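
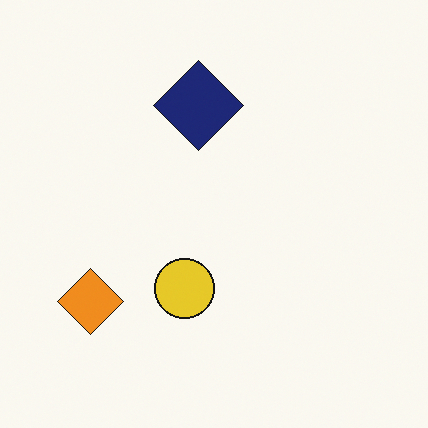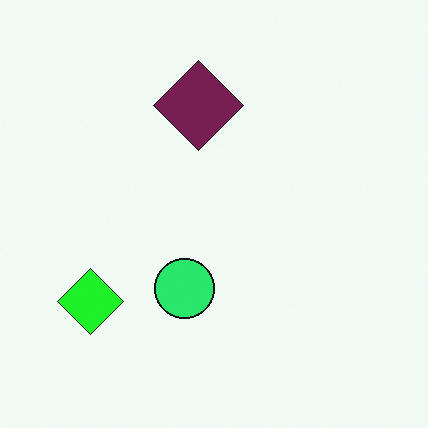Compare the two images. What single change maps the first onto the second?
This is the original image hue-shifted through roughly a third of the color wheel.

Every shape's color has rotated by the same amount around the hue wheel — a uniform hue shift.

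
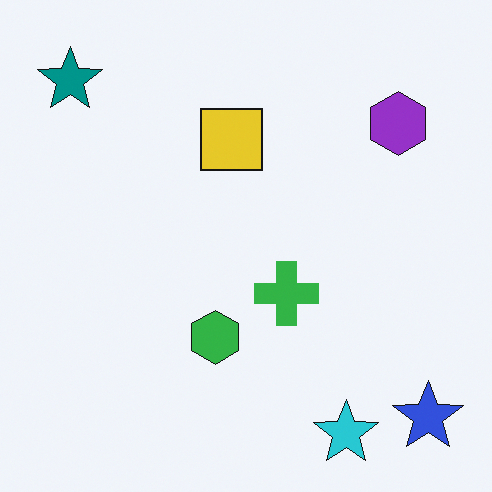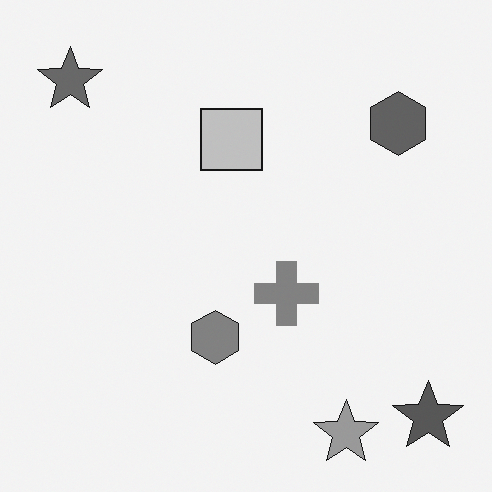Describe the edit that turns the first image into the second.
The image was converted to grayscale.

All color is removed — every shape is now a shade of grey.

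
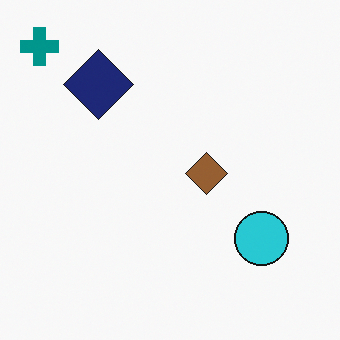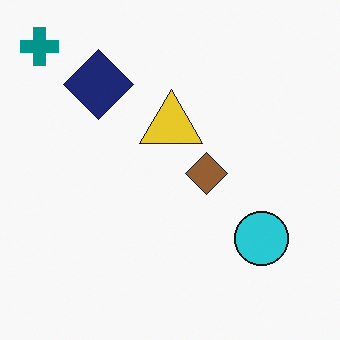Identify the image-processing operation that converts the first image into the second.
The second image is the first overlaid with an additional yellow triangle.

A yellow triangle appears in the second image that is absent from the first.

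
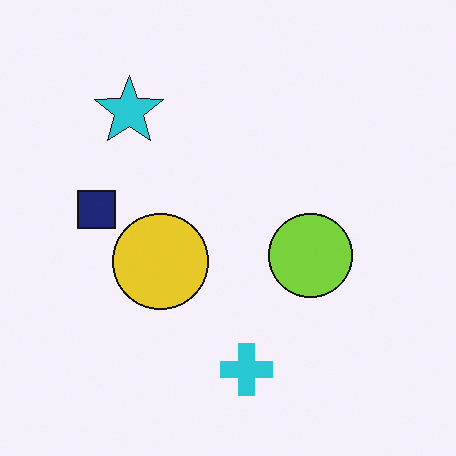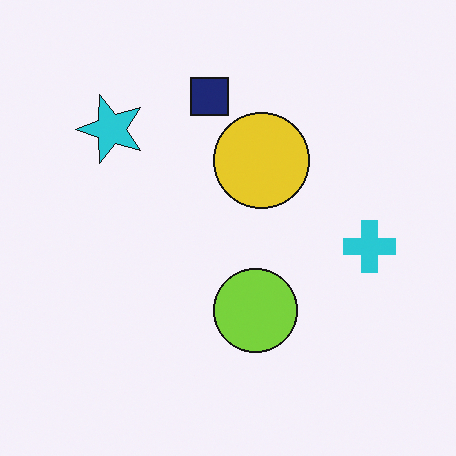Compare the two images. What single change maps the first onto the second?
The image was transposed (reflected across the top-left ↔ bottom-right diagonal).

Shapes have swapped their row and column positions — what was in the top-right is now in the bottom-left — a diagonal reflection.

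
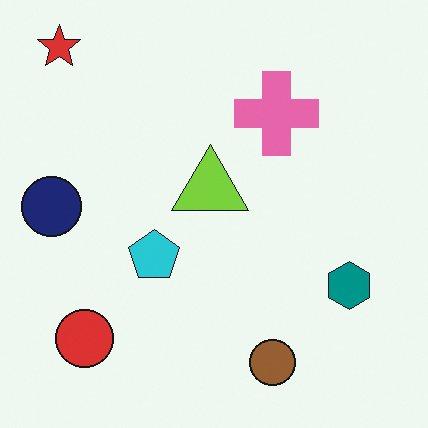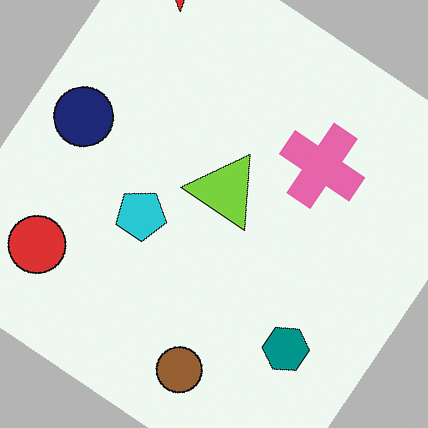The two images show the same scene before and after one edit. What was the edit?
The image was rotated clockwise by a large amount — several tens of degrees.

Every shape is tilted by the same angle and the image corners show triangular fill wedges — a whole-image rotation by a non-right angle.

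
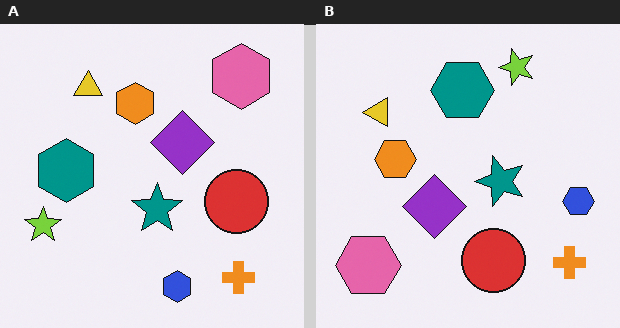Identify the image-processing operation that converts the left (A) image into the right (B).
Transposed (reflected across the top-left ↔ bottom-right diagonal).

Shapes have swapped their row and column positions — what was in the top-right is now in the bottom-left — a diagonal reflection.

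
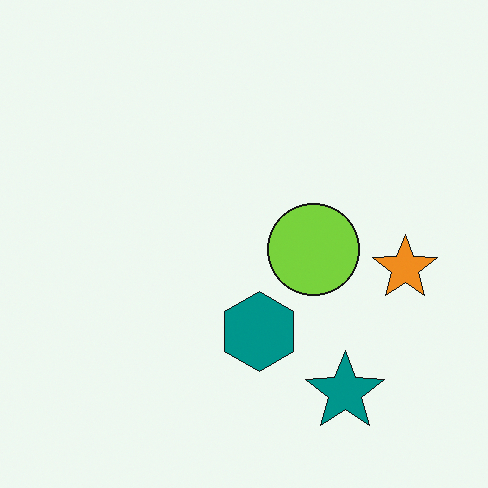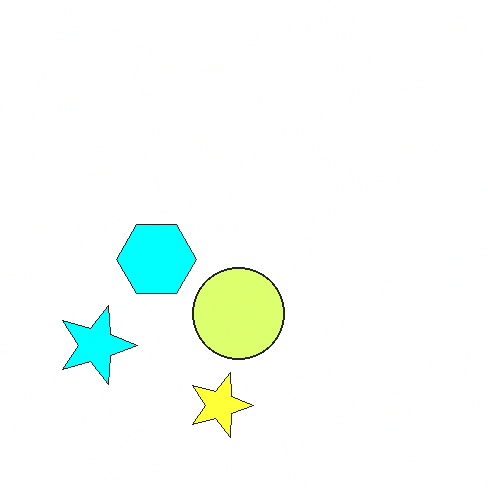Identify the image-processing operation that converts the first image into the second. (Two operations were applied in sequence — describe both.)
The image was rotated 90° clockwise, then brightened a lot.

The teal star sits in the bottom-right of the first image and the bottom-left of the second — consistent with a whole-image 90° clockwise rotation. Every pixel — background and shapes alike — is uniformly brightened.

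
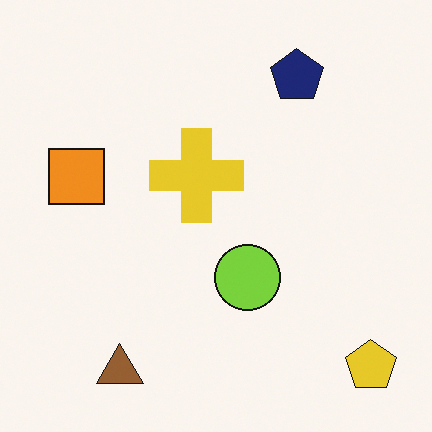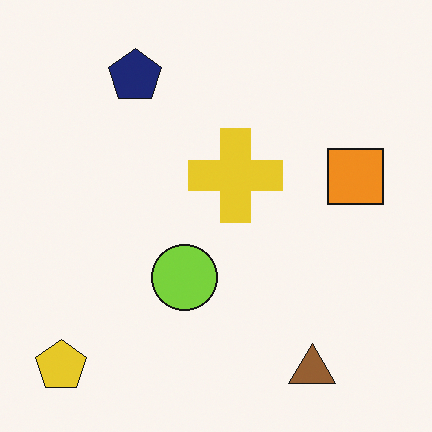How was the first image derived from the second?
Flipped horizontally (left ↔ right).

The yellow pentagon is in the bottom-left of the second image and the bottom-right of the first — shapes on opposite sides of the vertical midline have swapped in a mirror flip.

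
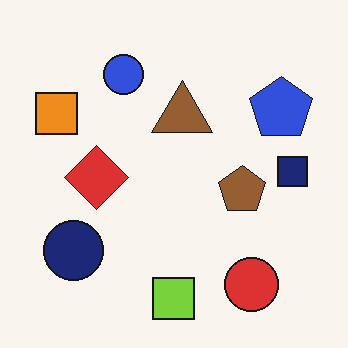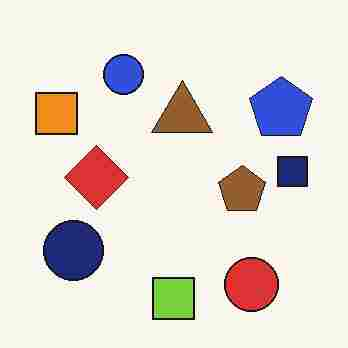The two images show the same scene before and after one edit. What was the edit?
The second image is the first heavily JPEG-compressed with obvious blocking artifacts.

Blocky 8×8 compression artifacts appear around shape edges and the flat background shows ringing — characteristic JPEG degradation.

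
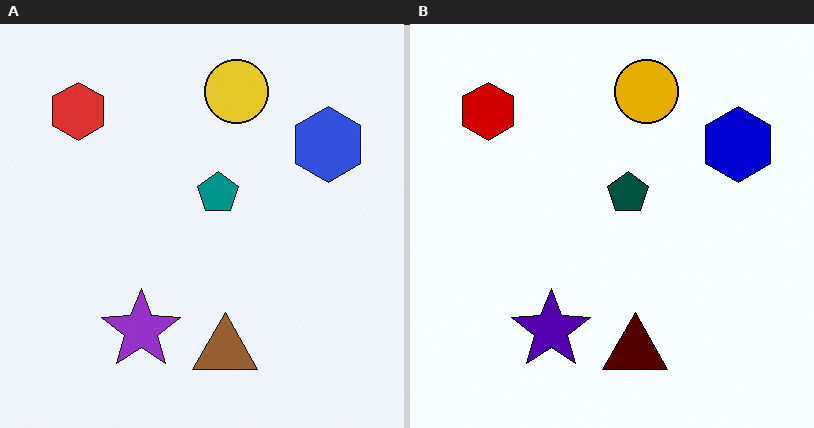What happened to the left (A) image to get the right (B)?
This is the original image given much higher contrast.

Tones are pushed away from mid-grey across the whole image — a global contrast change.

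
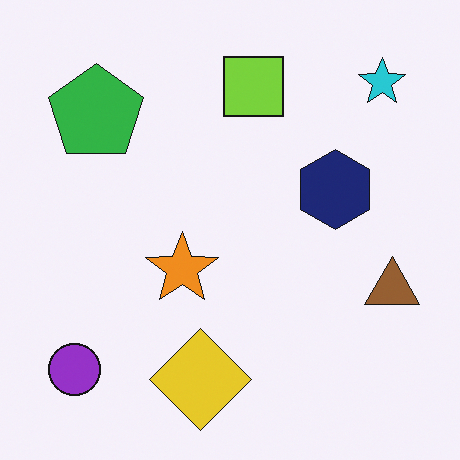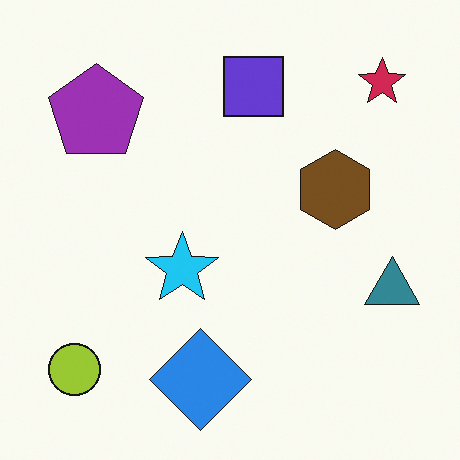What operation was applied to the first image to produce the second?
Hue-shifted through roughly half the color wheel.

Every shape's color has rotated by the same amount around the hue wheel — a uniform hue shift.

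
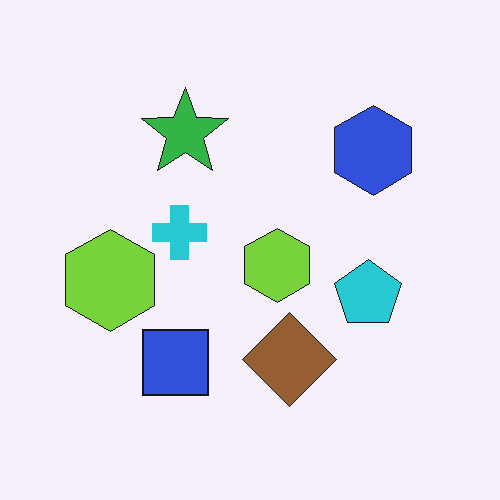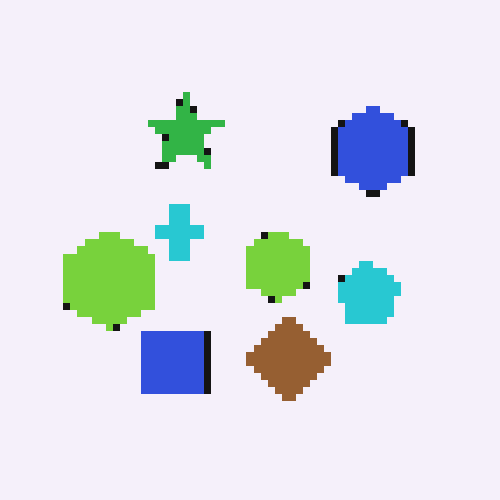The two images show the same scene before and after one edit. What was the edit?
It was moderately pixelated.

Shapes are reduced to large square blocks; fine edges and outlines are lost — a downscale-then-upscale (mosaic) effect.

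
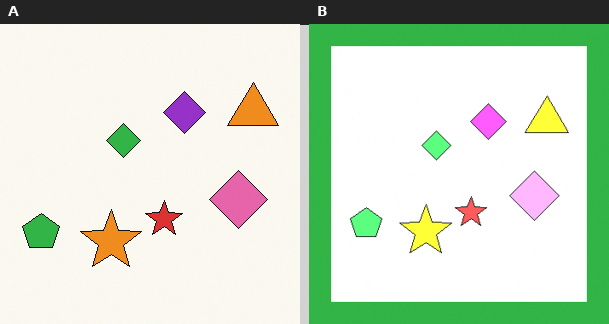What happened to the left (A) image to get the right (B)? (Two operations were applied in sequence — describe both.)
Brightened a lot, then framed with a green border.

Every pixel — background and shapes alike — is uniformly brightened. A solid green frame runs around the edge of the right (B) image, with the content slightly shrunk inside it.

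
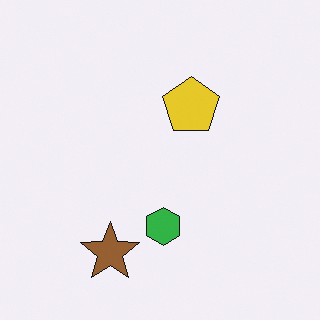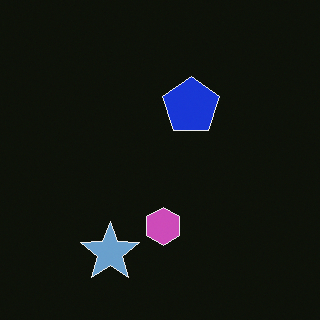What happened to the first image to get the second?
This is the original image color-inverted (negative).

The light background has become dark and every shape's color is its complement — a photographic negative.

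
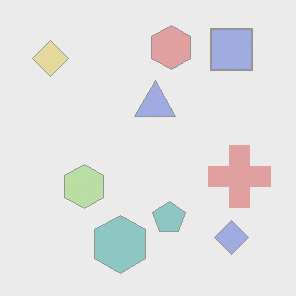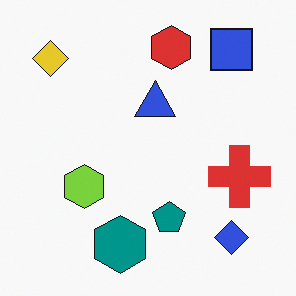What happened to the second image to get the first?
This is the original image washed out (contrast reduced).

Tones are pushed toward mid-grey across the whole image — a global contrast change.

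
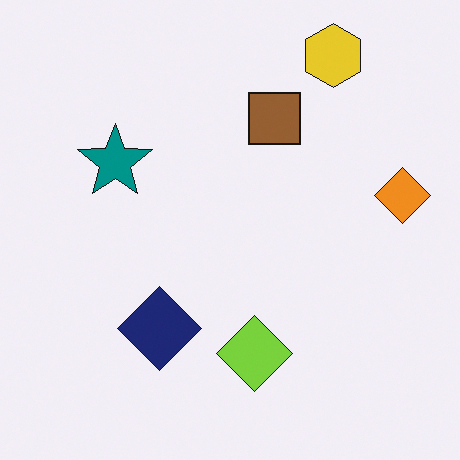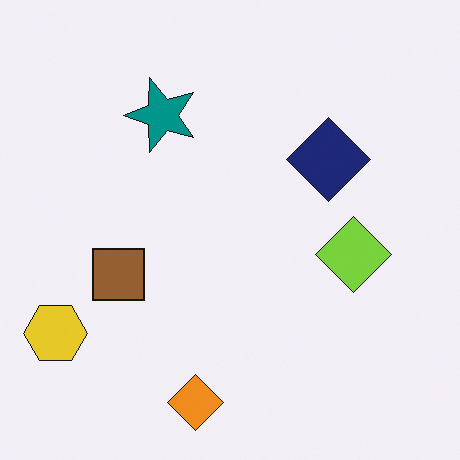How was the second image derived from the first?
The image was transposed (reflected across the top-left ↔ bottom-right diagonal).

Shapes have swapped their row and column positions — what was in the top-right is now in the bottom-left — a diagonal reflection.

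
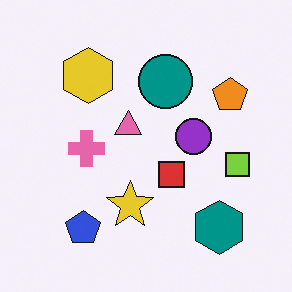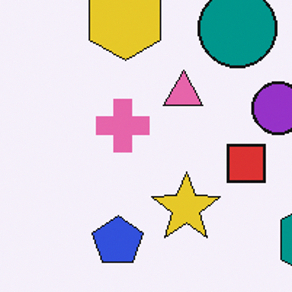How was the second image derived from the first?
The image was cropped slightly and scaled back up.

The visible shapes are larger and the field of view is narrower; shapes near the original edges may be partly or wholly outside the frame — a crop-and-rescale.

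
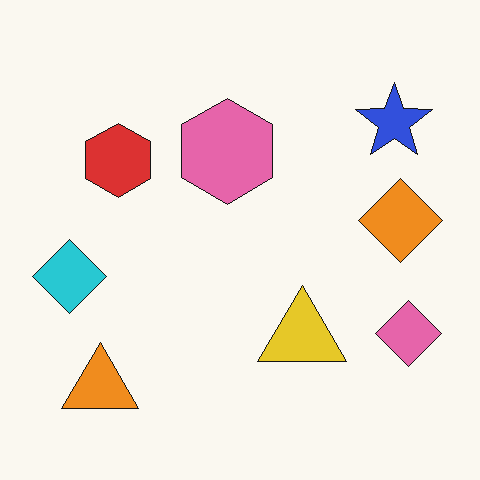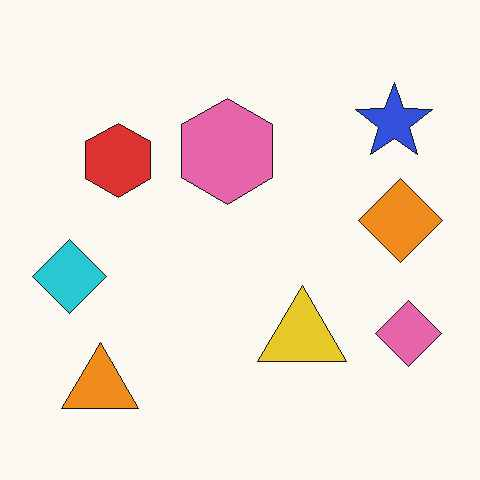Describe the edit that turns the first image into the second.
Given moderate JPEG compression.

Blocky 8×8 compression artifacts appear around shape edges and the flat background shows ringing — characteristic JPEG degradation.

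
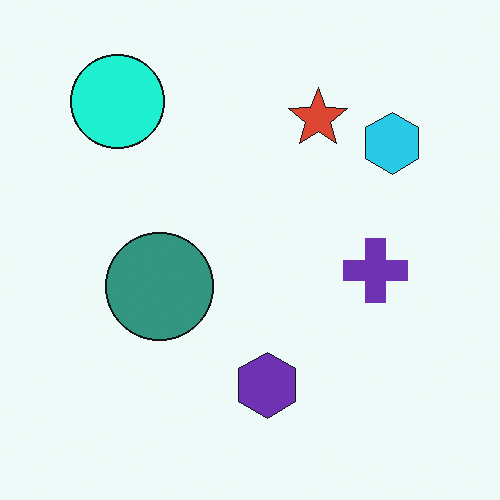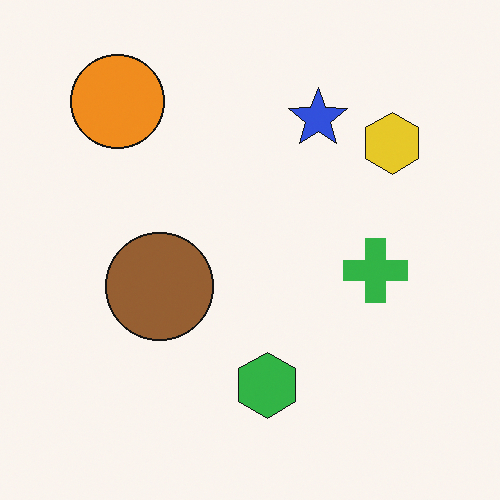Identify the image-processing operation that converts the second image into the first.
The first image is the second hue-shifted noticeably.

Every shape's color has rotated by the same amount around the hue wheel — a uniform hue shift.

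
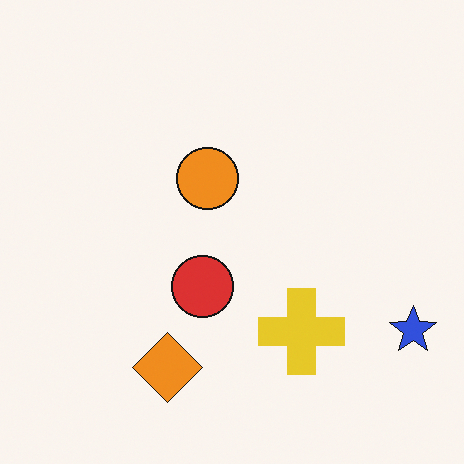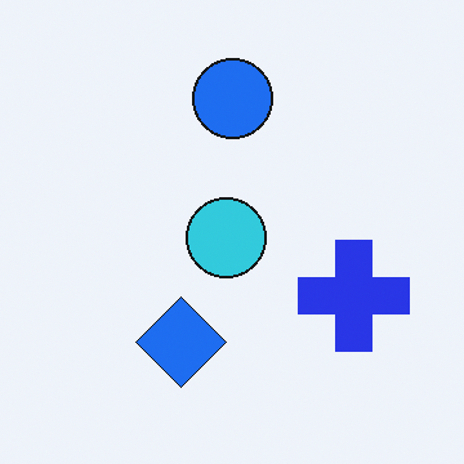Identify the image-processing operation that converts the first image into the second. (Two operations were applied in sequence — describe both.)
This is the original image cropped to a modestly smaller region and rescaled, then hue-shifted through roughly half the color wheel.

The visible shapes are larger and the field of view is narrower; shapes near the original edges may be partly or wholly outside the frame — a crop-and-rescale. Every shape's color has rotated by the same amount around the hue wheel — a uniform hue shift.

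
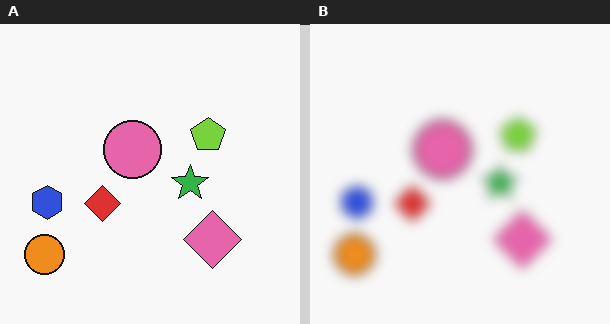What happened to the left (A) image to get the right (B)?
The transformation is: heavily blurred.

Shape edges and outlines are uniformly softened across the whole image.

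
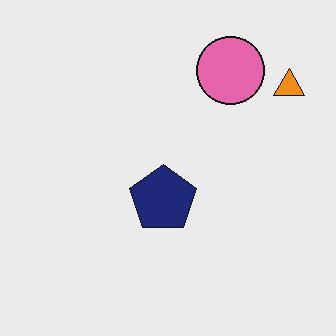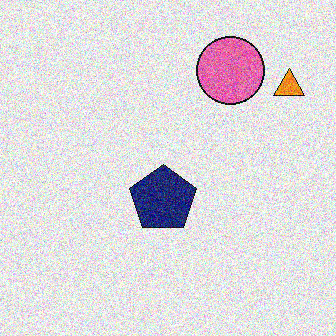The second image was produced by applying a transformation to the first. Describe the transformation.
The second image is the first degraded with strong gaussian noise.

Random speckle covers the whole image, including the flat background.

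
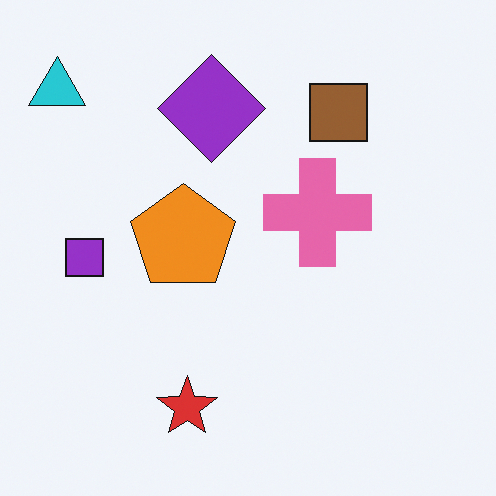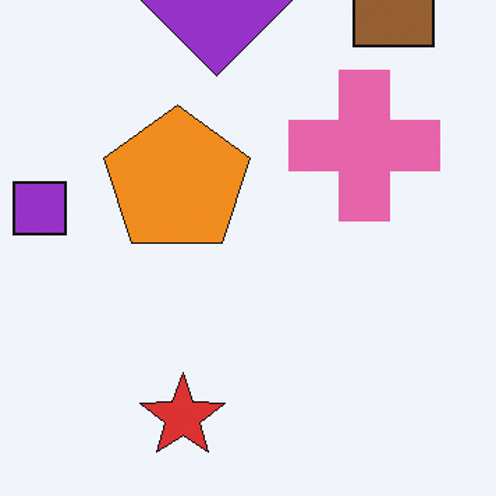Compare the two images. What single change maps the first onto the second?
Cropped to a modestly smaller region and rescaled.

The visible shapes are larger and the field of view is narrower; shapes near the original edges may be partly or wholly outside the frame — a crop-and-rescale.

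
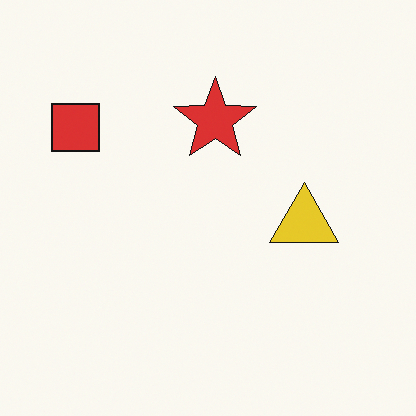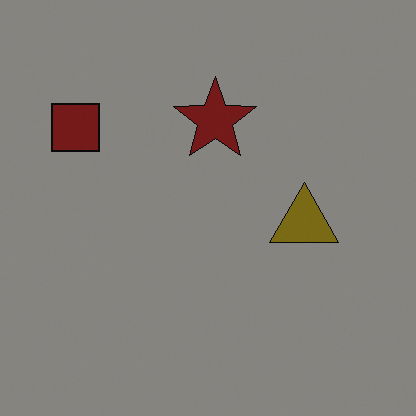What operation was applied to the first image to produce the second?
Darkened a lot.

Every pixel — background and shapes alike — is uniformly darkened.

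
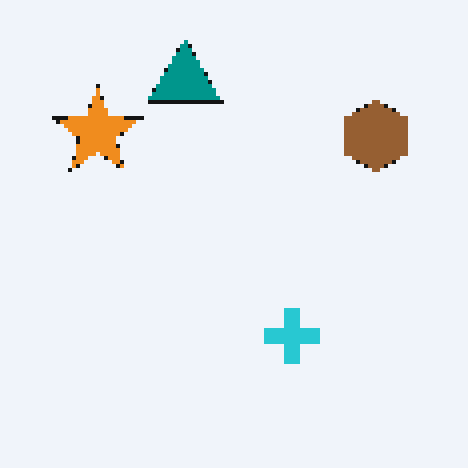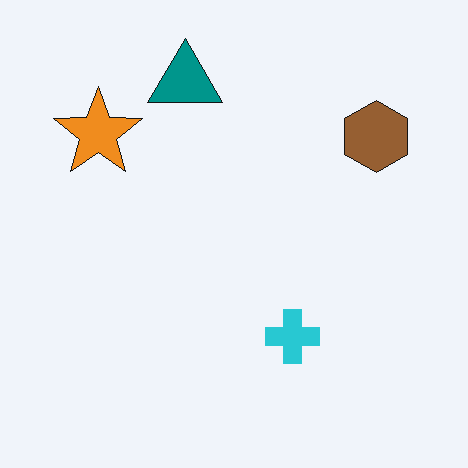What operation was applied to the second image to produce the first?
Lightly pixelated (a mild mosaic effect).

Shapes are reduced to large square blocks; fine edges and outlines are lost — a downscale-then-upscale (mosaic) effect.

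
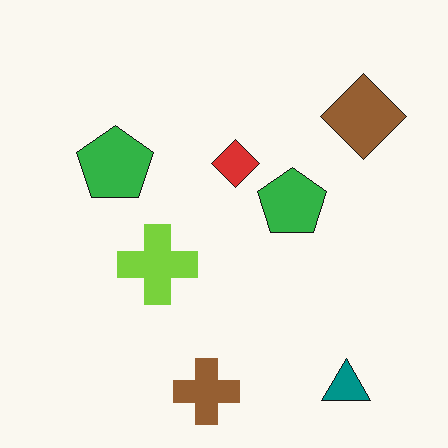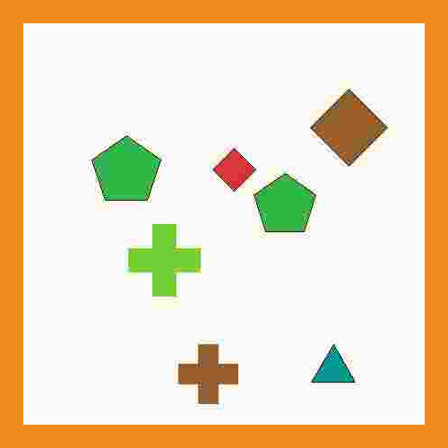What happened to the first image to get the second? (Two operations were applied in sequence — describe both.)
Heavily JPEG-compressed with obvious blocking artifacts, then framed with a orange border.

Blocky 8×8 compression artifacts appear around shape edges and the flat background shows ringing — characteristic JPEG degradation. A solid orange frame runs around the edge of the second image, with the content slightly shrunk inside it.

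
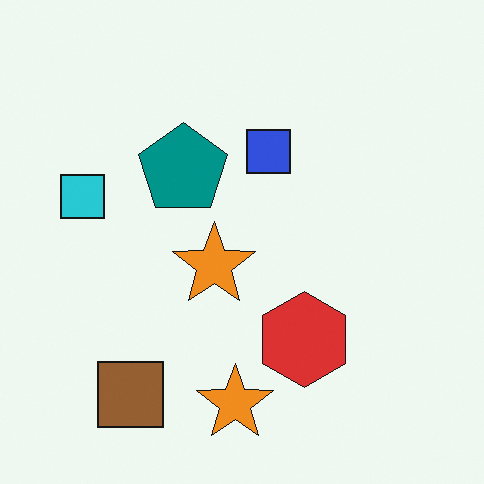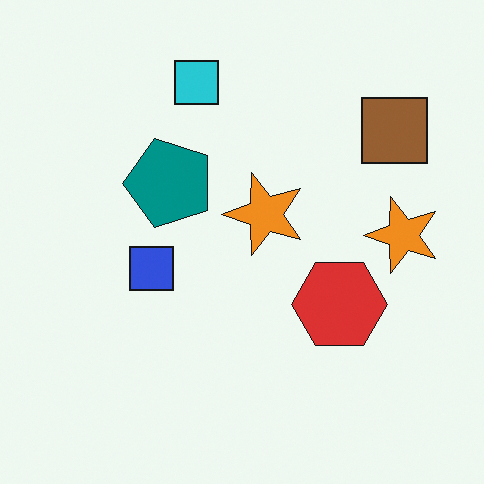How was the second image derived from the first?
It was transposed (reflected across the top-left ↔ bottom-right diagonal).

Shapes have swapped their row and column positions — what was in the top-right is now in the bottom-left — a diagonal reflection.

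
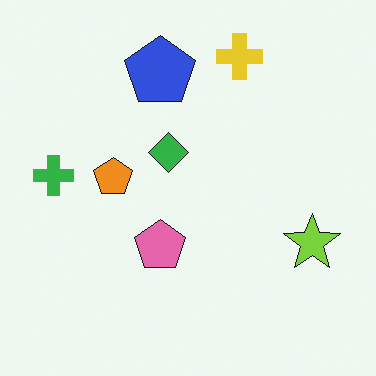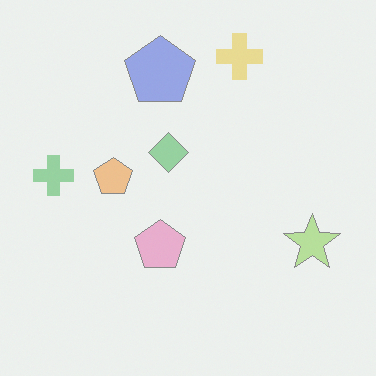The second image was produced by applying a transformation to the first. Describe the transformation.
This is the original image given much lower contrast.

Tones are pushed toward mid-grey across the whole image — a global contrast change.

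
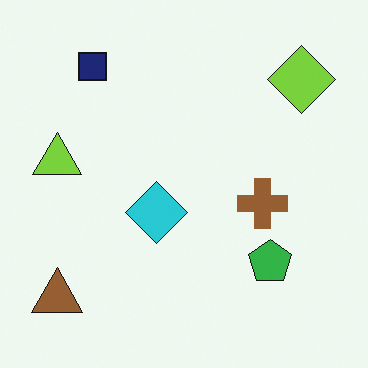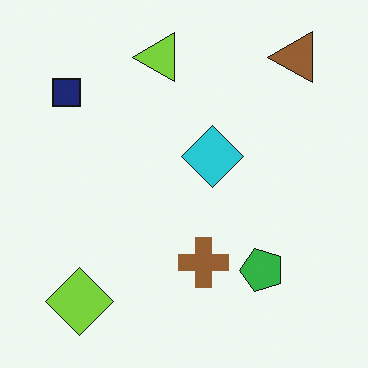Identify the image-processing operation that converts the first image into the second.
Transposed (reflected across the top-left ↔ bottom-right diagonal).

Shapes have swapped their row and column positions — what was in the top-right is now in the bottom-left — a diagonal reflection.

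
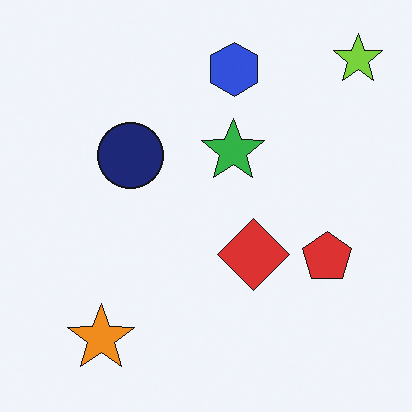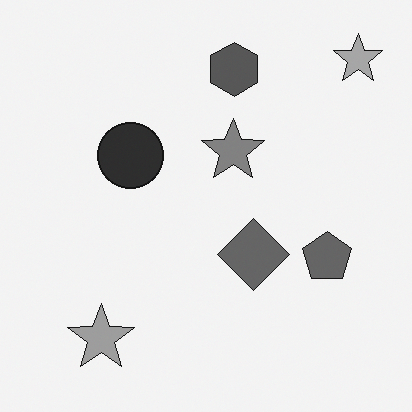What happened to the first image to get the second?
This is the original image converted to grayscale.

All color is removed — every shape is now a shade of grey.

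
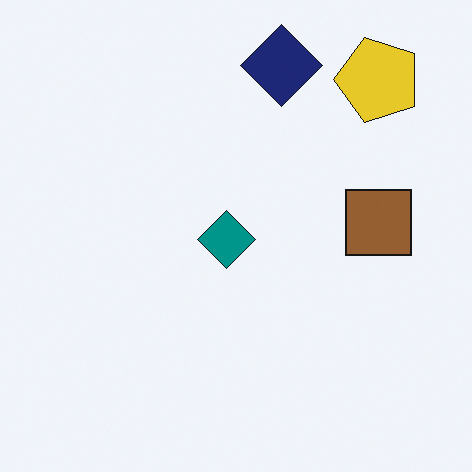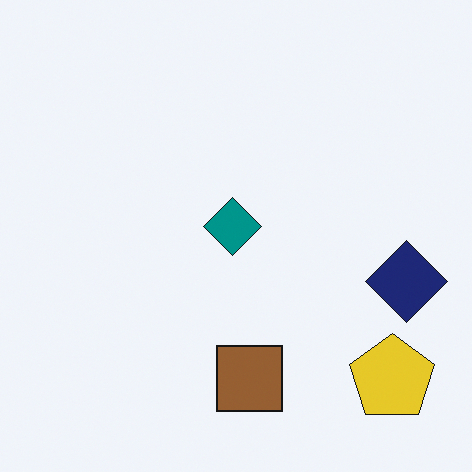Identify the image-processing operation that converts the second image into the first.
The image was rotated 90° counter-clockwise.

The yellow pentagon sits in the bottom-right of the second image and the top-right of the first — consistent with a whole-image 90° counter-clockwise rotation.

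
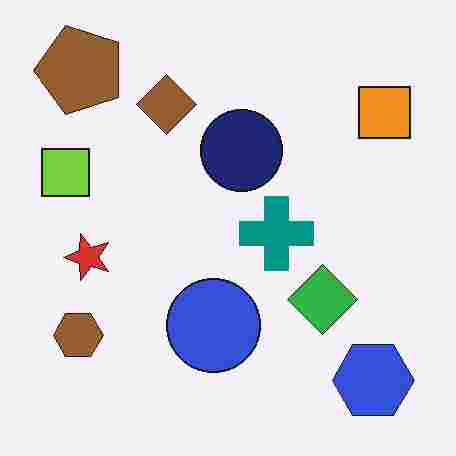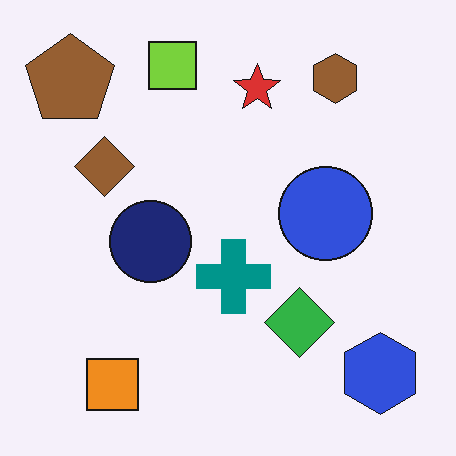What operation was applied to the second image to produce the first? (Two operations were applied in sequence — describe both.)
The first image is the second transposed (reflected across the top-left ↔ bottom-right diagonal), then degraded with heavy JPEG compression.

Shapes have swapped their row and column positions — what was in the top-right is now in the bottom-left — a diagonal reflection. Blocky 8×8 compression artifacts appear around shape edges and the flat background shows ringing — characteristic JPEG degradation.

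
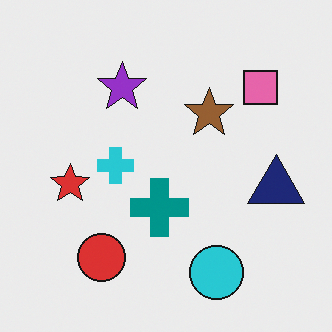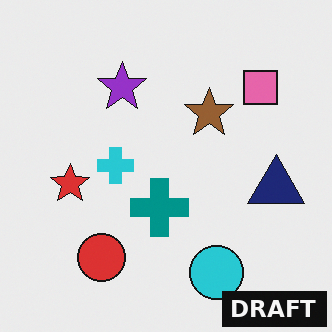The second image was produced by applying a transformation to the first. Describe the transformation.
The second image is the first watermarked with the text "DRAFT" in the lower-right corner.

A dark label reading "DRAFT" appears in the lower-right corner.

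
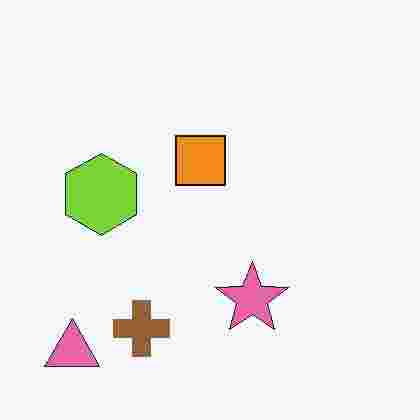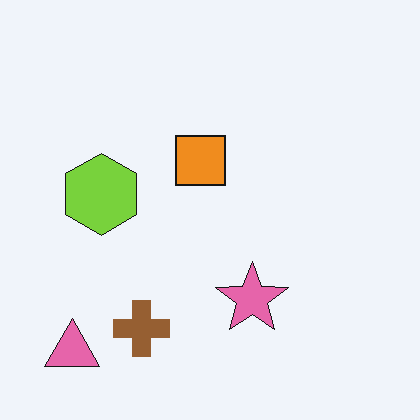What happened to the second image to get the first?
The transformation is: heavily JPEG-compressed with obvious blocking artifacts.

Blocky 8×8 compression artifacts appear around shape edges and the flat background shows ringing — characteristic JPEG degradation.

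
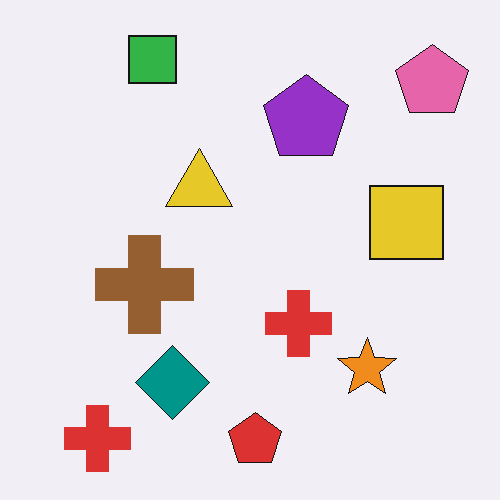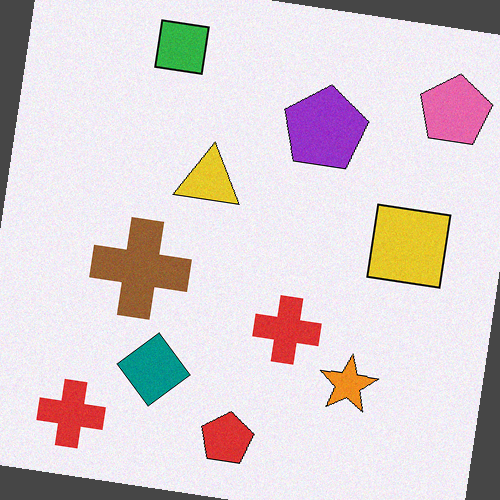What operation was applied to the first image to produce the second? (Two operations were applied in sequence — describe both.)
The second image is the first degraded with subtle gaussian noise, then rotated clockwise by a small amount.

Random speckle covers the whole image, including the flat background. Every shape is tilted by the same angle and the image corners show triangular fill wedges — a whole-image rotation by a non-right angle.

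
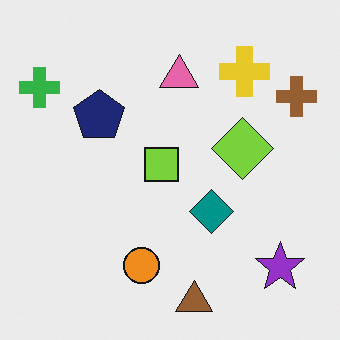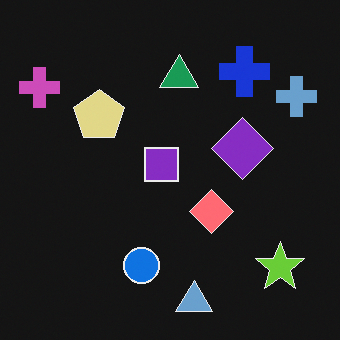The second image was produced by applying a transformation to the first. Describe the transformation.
It was color-inverted (negative).

The light background has become dark and every shape's color is its complement — a photographic negative.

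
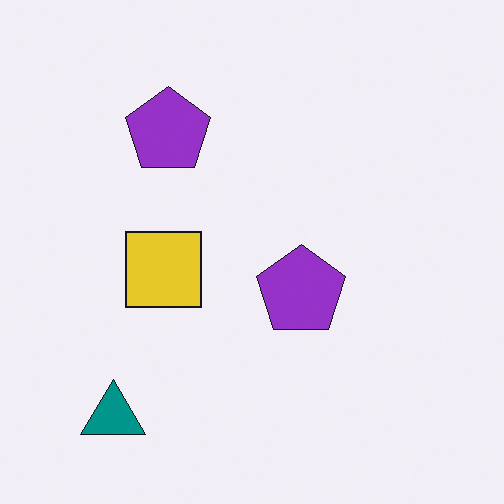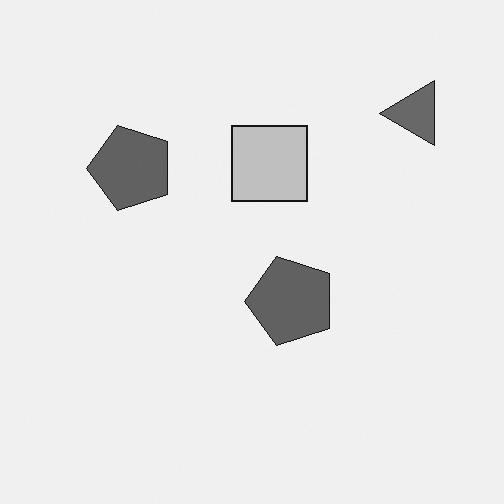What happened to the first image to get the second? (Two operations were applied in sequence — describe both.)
It was converted to grayscale, then transposed (reflected across the top-left ↔ bottom-right diagonal).

All color is removed — every shape is now a shade of grey. Shapes have swapped their row and column positions — what was in the top-right is now in the bottom-left — a diagonal reflection.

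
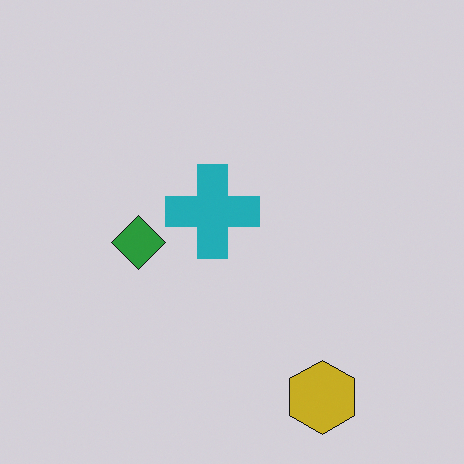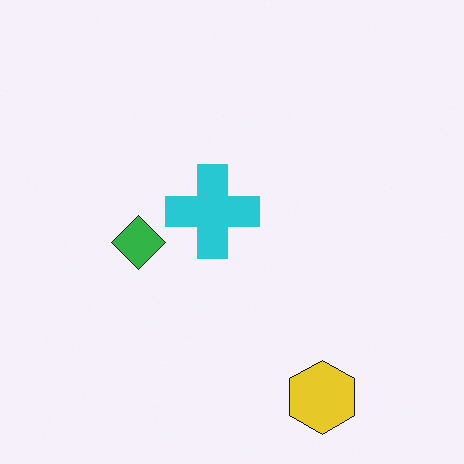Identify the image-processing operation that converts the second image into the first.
The transformation is: darkened a little.

Every pixel — background and shapes alike — is uniformly darkened.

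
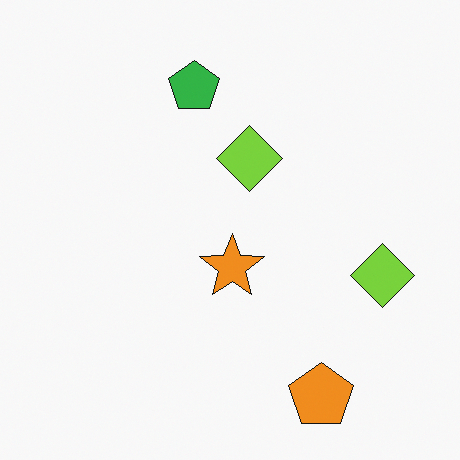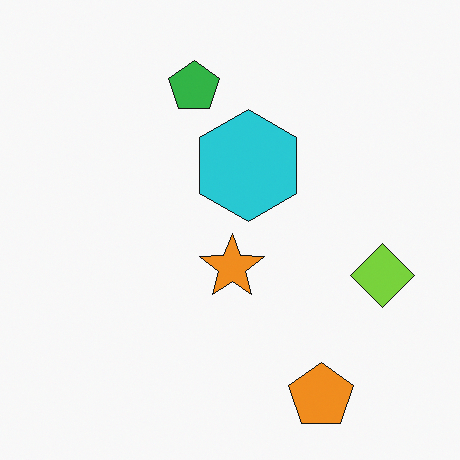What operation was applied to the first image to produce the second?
The transformation is: overlaid with an additional cyan hexagon.

A cyan hexagon appears in the second image that is absent from the first.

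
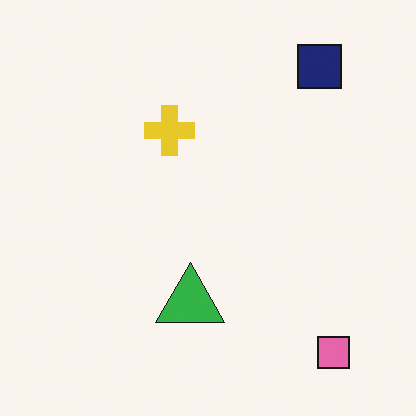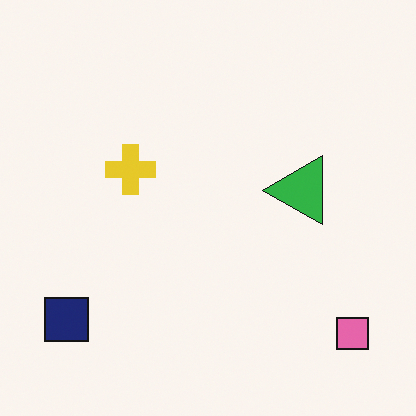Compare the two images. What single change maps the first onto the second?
The second image is the first transposed (reflected across the top-left ↔ bottom-right diagonal).

Shapes have swapped their row and column positions — what was in the top-right is now in the bottom-left — a diagonal reflection.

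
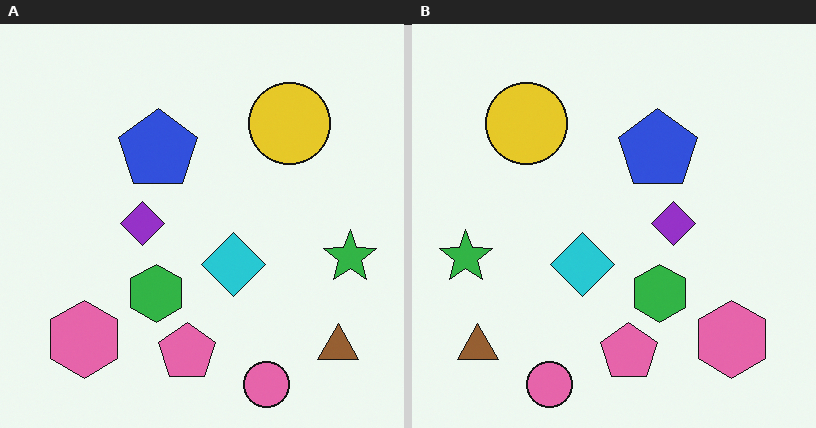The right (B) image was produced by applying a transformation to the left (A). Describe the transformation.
The image was flipped horizontally (left ↔ right).

The green star is in the right of the left (A) image and the left of the right (B) — shapes on opposite sides of the vertical midline have swapped in a mirror flip.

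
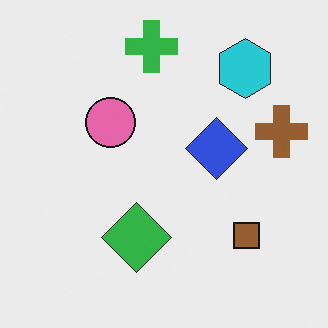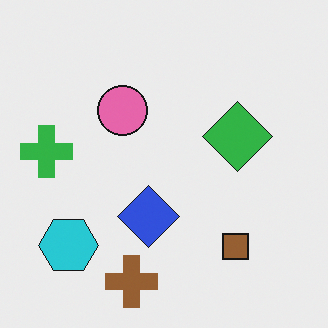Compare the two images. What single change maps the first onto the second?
This is the original image transposed (reflected across the top-left ↔ bottom-right diagonal).

Shapes have swapped their row and column positions — what was in the top-right is now in the bottom-left — a diagonal reflection.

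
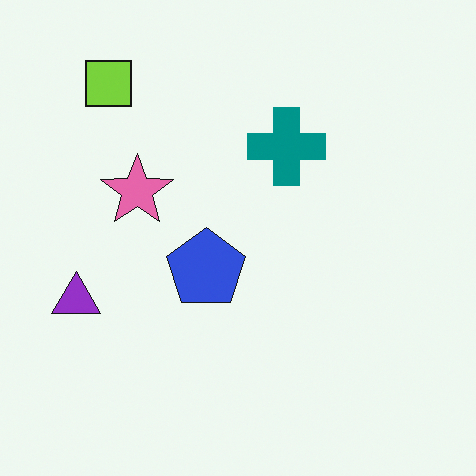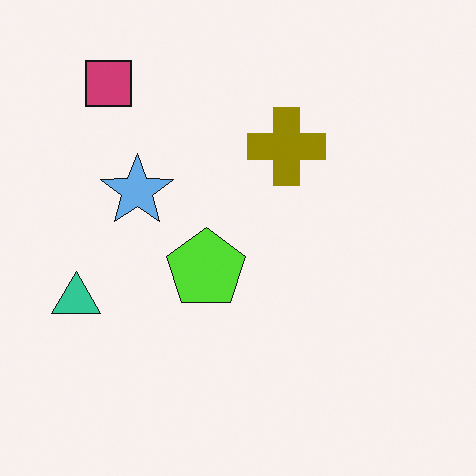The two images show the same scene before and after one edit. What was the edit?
It was hue-shifted by a large amount.

Every shape's color has rotated by the same amount around the hue wheel — a uniform hue shift.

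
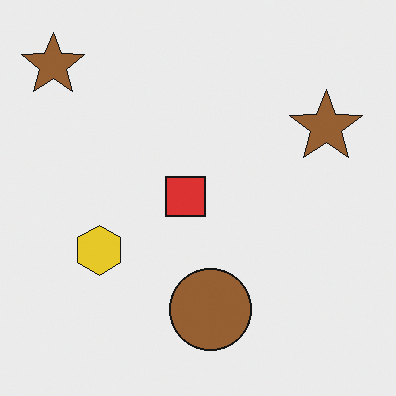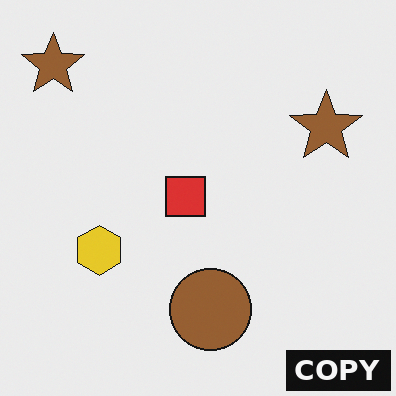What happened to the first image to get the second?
It was watermarked with the text "COPY" in the lower-right corner.

A dark label reading "COPY" appears in the lower-right corner.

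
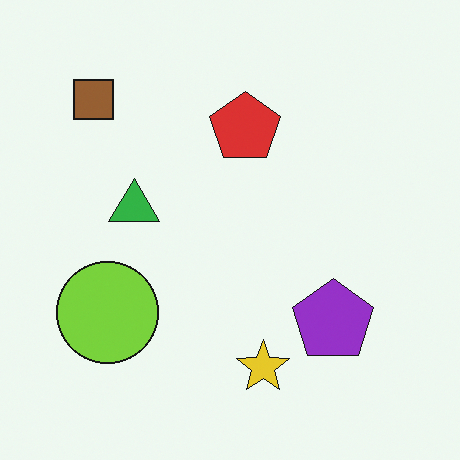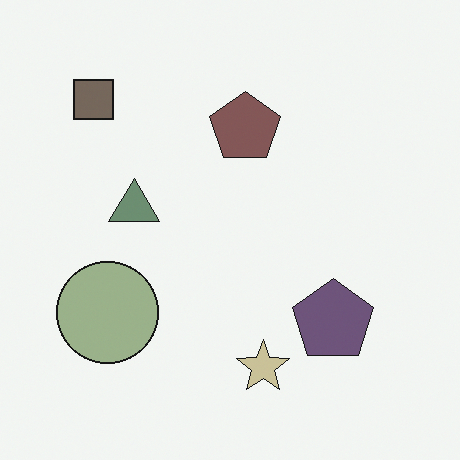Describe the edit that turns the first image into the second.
It was heavily desaturated.

All colors are more muted and greyish — a global saturation change.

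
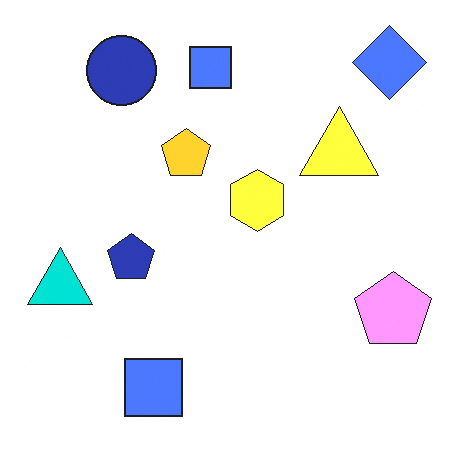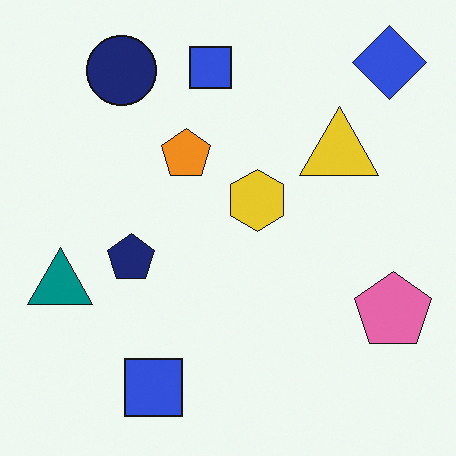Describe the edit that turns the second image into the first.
It was brightened a lot.

Every pixel — background and shapes alike — is uniformly brightened.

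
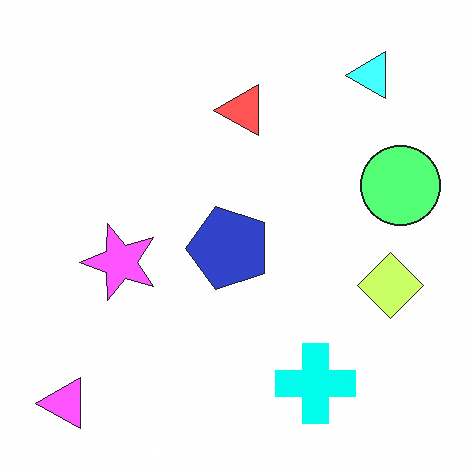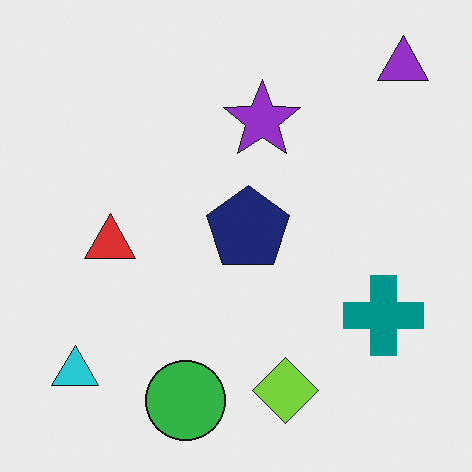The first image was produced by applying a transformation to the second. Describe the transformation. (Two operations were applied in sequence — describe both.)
This is the original image noticeably brightened, then transposed (reflected across the top-left ↔ bottom-right diagonal).

Every pixel — background and shapes alike — is uniformly brightened. Shapes have swapped their row and column positions — what was in the top-right is now in the bottom-left — a diagonal reflection.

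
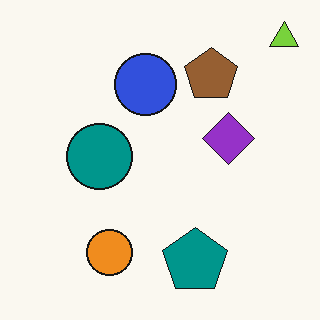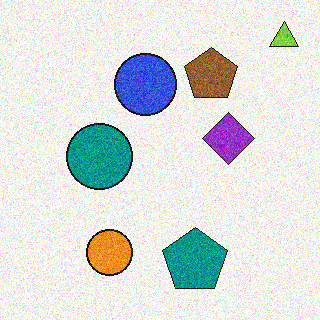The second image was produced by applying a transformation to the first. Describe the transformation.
It was degraded with moderate additive noise.

Random speckle covers the whole image, including the flat background.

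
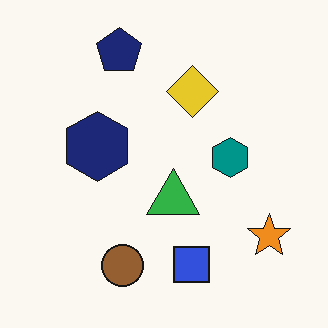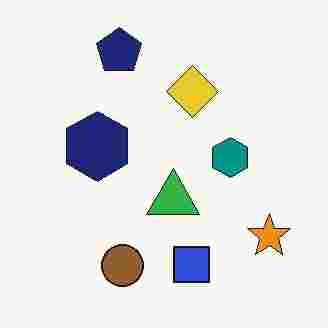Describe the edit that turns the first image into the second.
This is the original image heavily JPEG-compressed with obvious blocking artifacts.

Blocky 8×8 compression artifacts appear around shape edges and the flat background shows ringing — characteristic JPEG degradation.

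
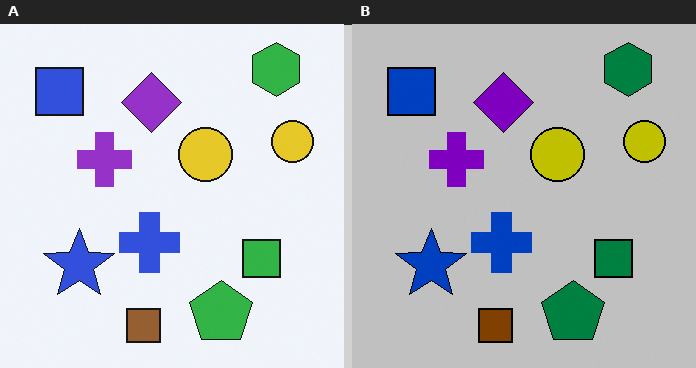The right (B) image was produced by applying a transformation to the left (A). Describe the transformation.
The image was aggressively posterized.

Each flat color has snapped to a coarser quantized level — most visibly, the near-white background has dropped to a flat grey.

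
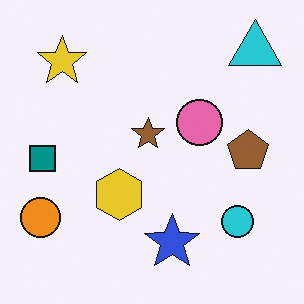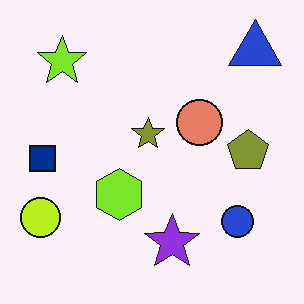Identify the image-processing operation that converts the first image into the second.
This is the original image hue-shifted by a small amount.

Every shape's color has rotated by the same amount around the hue wheel — a uniform hue shift.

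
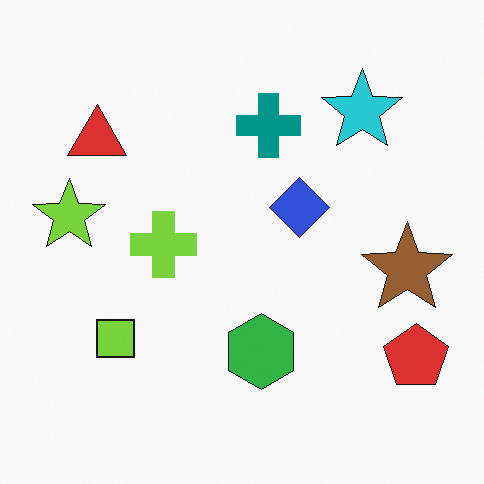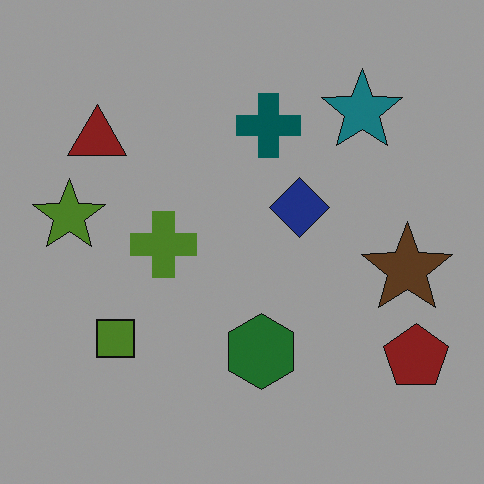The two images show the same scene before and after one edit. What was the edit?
The second image is the first substantially darkened.

Every pixel — background and shapes alike — is uniformly darkened.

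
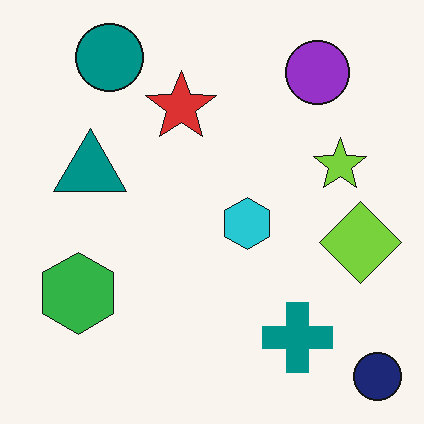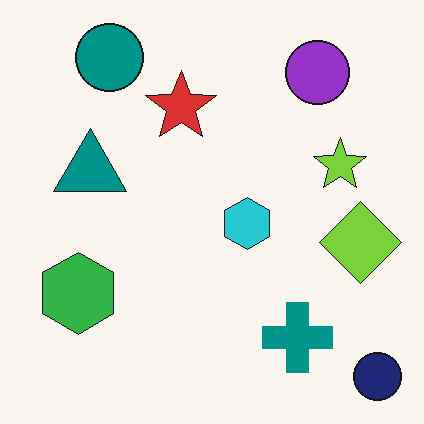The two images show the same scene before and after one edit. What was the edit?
This is the original image JPEG-compressed with visible artifacts.

Blocky 8×8 compression artifacts appear around shape edges and the flat background shows ringing — characteristic JPEG degradation.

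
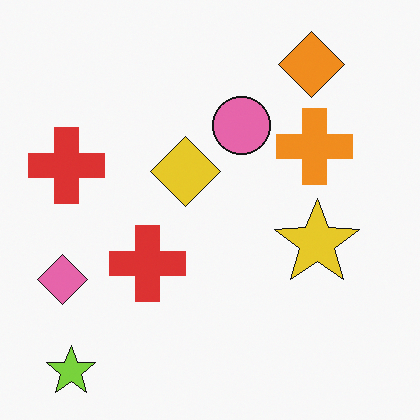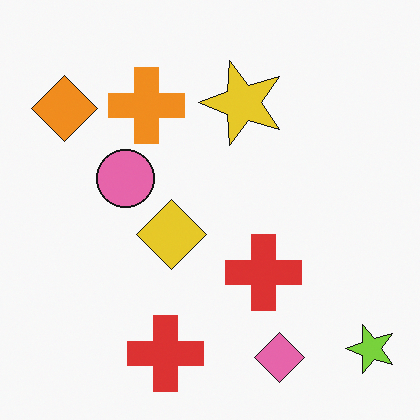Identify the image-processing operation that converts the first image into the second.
It was rotated 90° counter-clockwise.

The lime star sits in the bottom-left of the first image and the bottom-right of the second — consistent with a whole-image 90° counter-clockwise rotation.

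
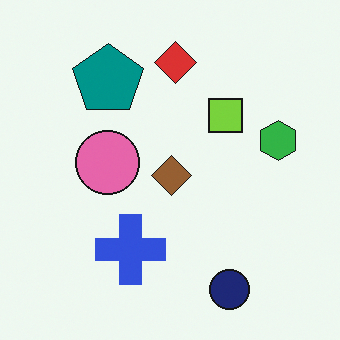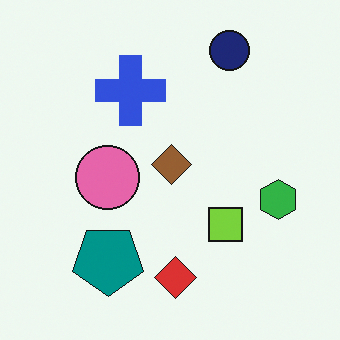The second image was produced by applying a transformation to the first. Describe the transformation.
This is the original image flipped vertically (top ↔ bottom).

The navy circle is in the bottom-right of the first image and the top-right of the second — shapes on opposite sides of the horizontal midline have swapped in a mirror flip.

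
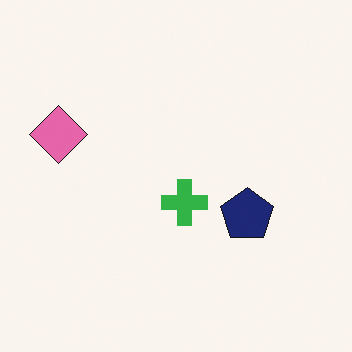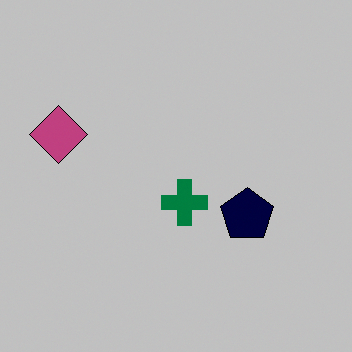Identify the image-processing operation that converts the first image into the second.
It was heavily posterized to just a handful of flat colors.

Each flat color has snapped to a coarser quantized level — most visibly, the near-white background has dropped to a flat grey.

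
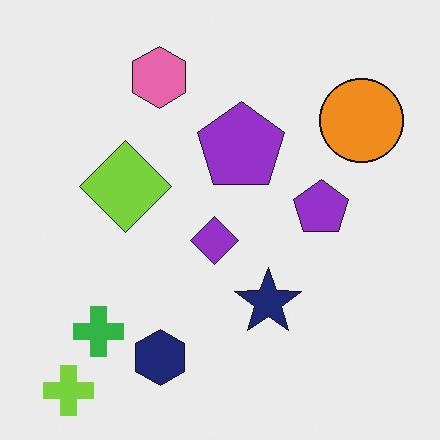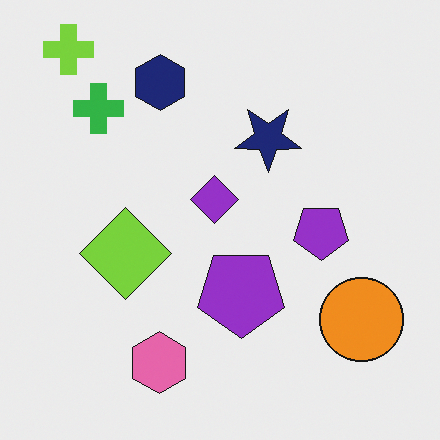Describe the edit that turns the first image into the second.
The transformation is: flipped vertically (top ↔ bottom).

The lime cross is in the bottom-left of the first image and the top-left of the second — shapes on opposite sides of the horizontal midline have swapped in a mirror flip.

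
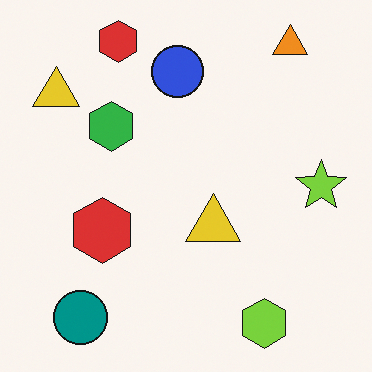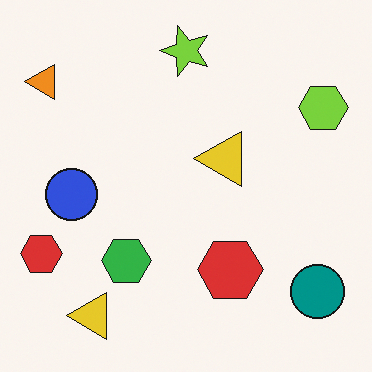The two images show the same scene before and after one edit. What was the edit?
The image was rotated 90° counter-clockwise.

The orange triangle sits in the top-right of the first image and the top-left of the second — consistent with a whole-image 90° counter-clockwise rotation.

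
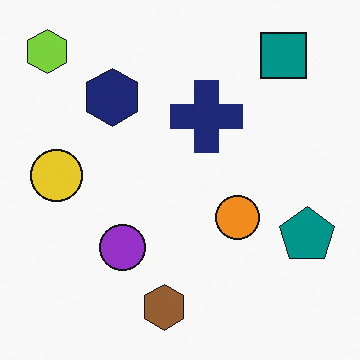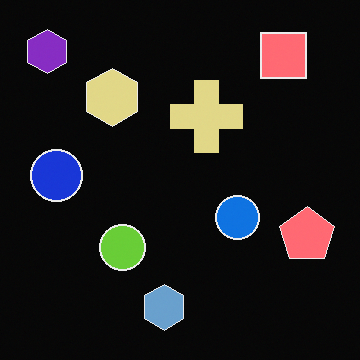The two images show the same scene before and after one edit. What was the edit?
Color-inverted (negative).

The light background has become dark and every shape's color is its complement — a photographic negative.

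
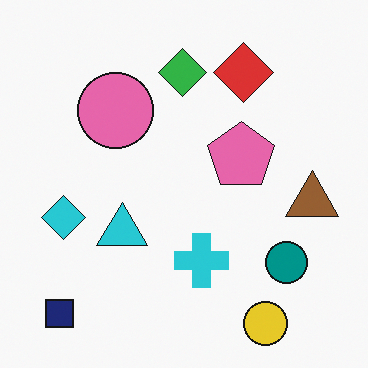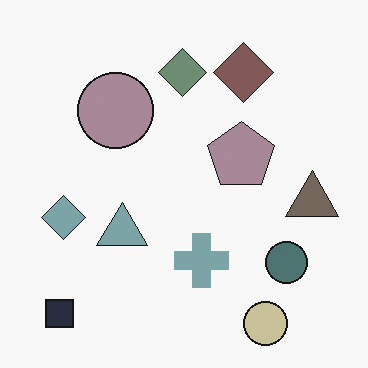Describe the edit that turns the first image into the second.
The second image is the first heavily desaturated.

All colors are more muted and greyish — a global saturation change.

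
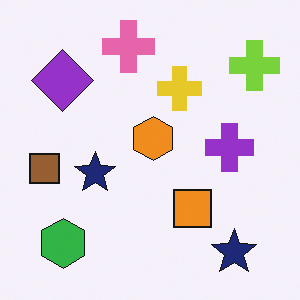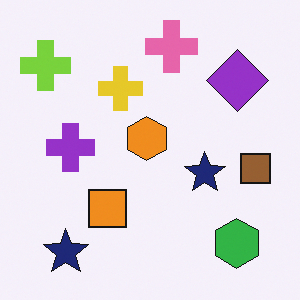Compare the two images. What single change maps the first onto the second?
The second image is the first flipped horizontally (left ↔ right).

The brown square is in the left of the first image and the right of the second — shapes on opposite sides of the vertical midline have swapped in a mirror flip.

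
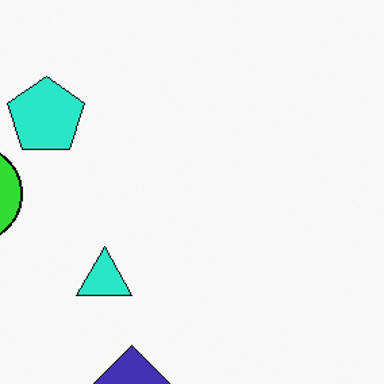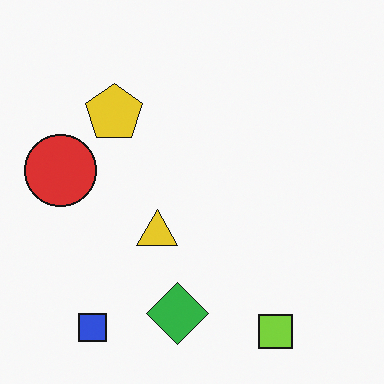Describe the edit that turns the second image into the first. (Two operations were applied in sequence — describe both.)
The transformation is: hue-shifted by a moderate amount, then cropped to a modestly smaller region and rescaled.

Every shape's color has rotated by the same amount around the hue wheel — a uniform hue shift. The visible shapes are larger and the field of view is narrower; shapes near the original edges may be partly or wholly outside the frame — a crop-and-rescale.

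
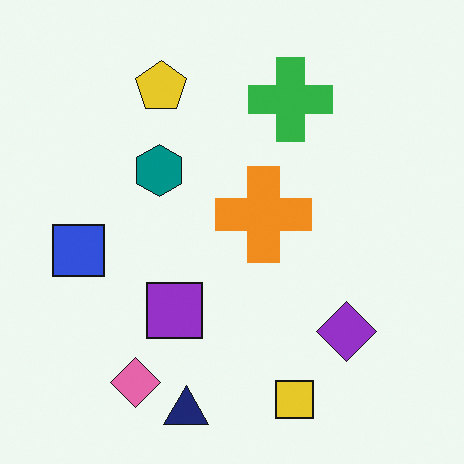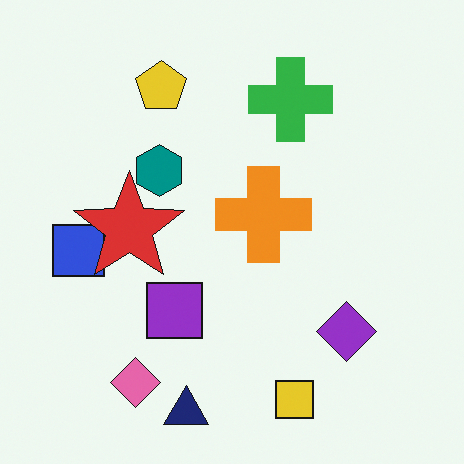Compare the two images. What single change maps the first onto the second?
This is the original image overlaid with an additional red star.

A red star appears in the second image that is absent from the first.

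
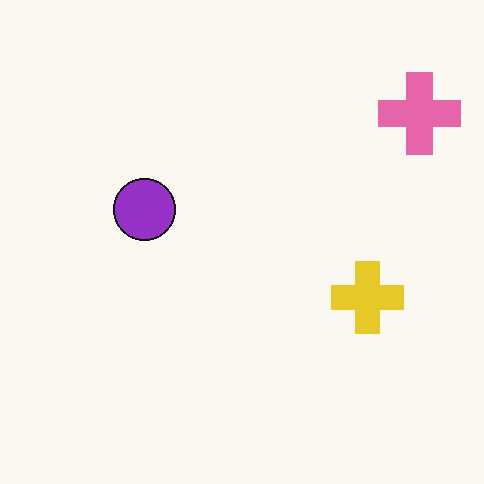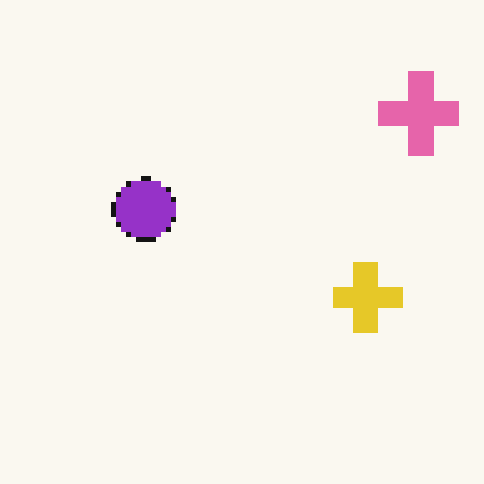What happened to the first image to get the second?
The transformation is: mildly pixelated.

Shapes are reduced to large square blocks; fine edges and outlines are lost — a downscale-then-upscale (mosaic) effect.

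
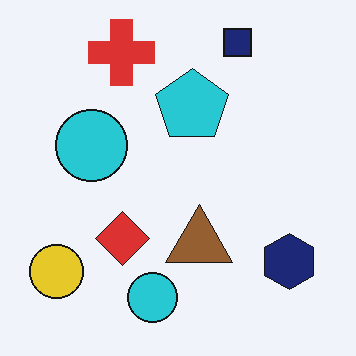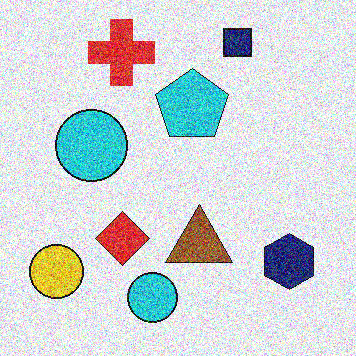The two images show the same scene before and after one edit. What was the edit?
This is the original image degraded with heavy additive noise.

Random speckle covers the whole image, including the flat background.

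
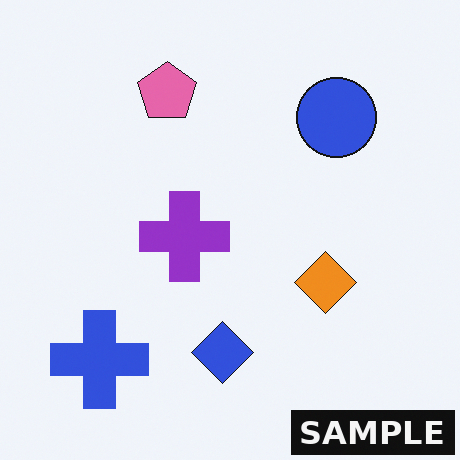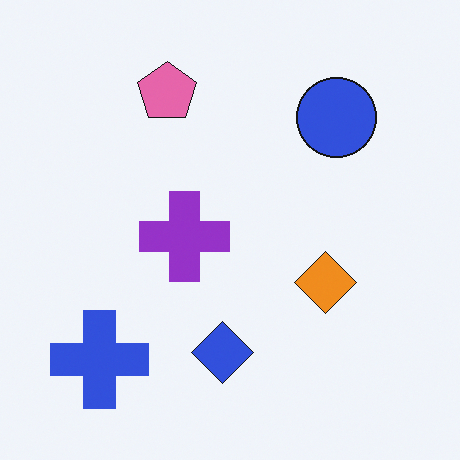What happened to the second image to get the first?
This is the original image watermarked with the text "SAMPLE" in the lower-right corner.

A dark label reading "SAMPLE" appears in the lower-right corner.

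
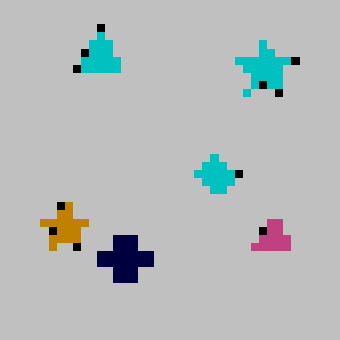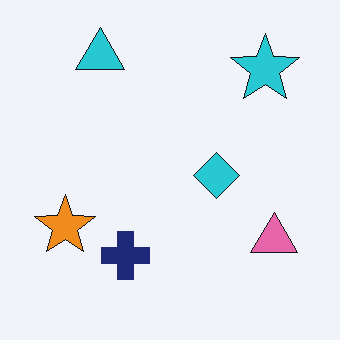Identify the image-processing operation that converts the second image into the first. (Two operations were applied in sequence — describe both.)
The first image is the second pixelated into visible square blocks, then aggressively posterized.

Shapes are reduced to large square blocks; fine edges and outlines are lost — a downscale-then-upscale (mosaic) effect. Each flat color has snapped to a coarser quantized level — most visibly, the near-white background has dropped to a flat grey.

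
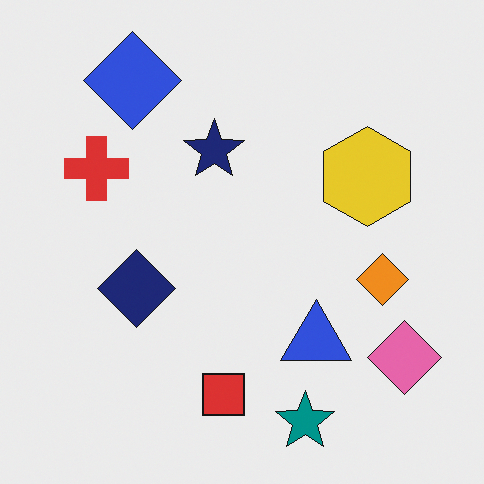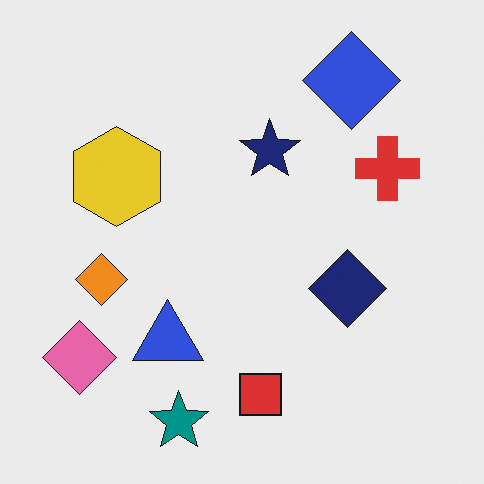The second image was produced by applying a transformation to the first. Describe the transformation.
The second image is the first flipped horizontally (left ↔ right).

The pink diamond is in the bottom-right of the first image and the bottom-left of the second — shapes on opposite sides of the vertical midline have swapped in a mirror flip.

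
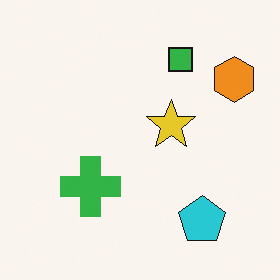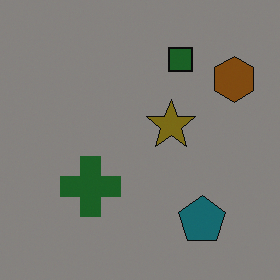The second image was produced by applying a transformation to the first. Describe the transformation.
The image was darkened a lot.

Every pixel — background and shapes alike — is uniformly darkened.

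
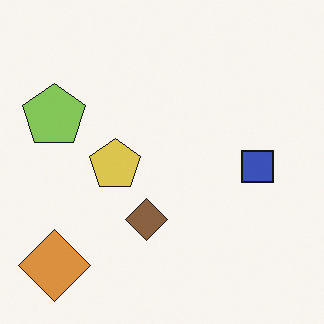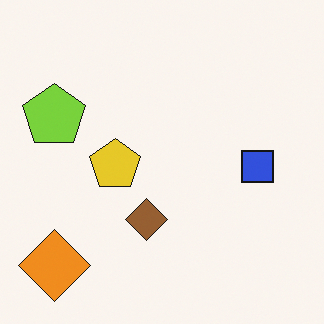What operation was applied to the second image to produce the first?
Slightly desaturated.

All colors are more muted and greyish — a global saturation change.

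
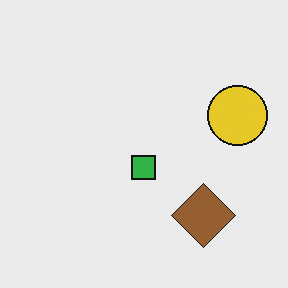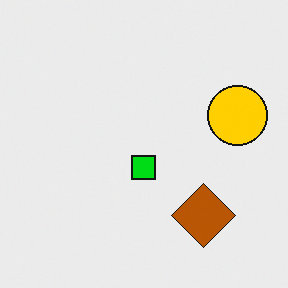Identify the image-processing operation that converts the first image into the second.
The transformation is: heavily oversaturated.

All colors are more vivid — a global saturation change.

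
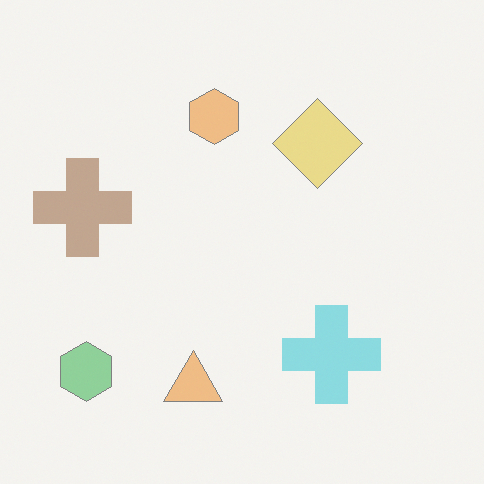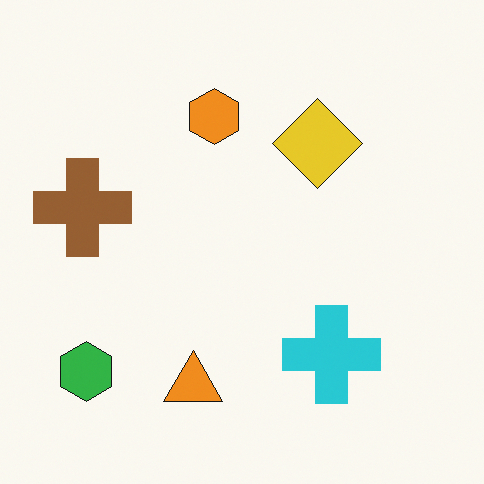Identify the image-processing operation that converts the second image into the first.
The first image is the second washed out (contrast reduced).

Tones are pushed toward mid-grey across the whole image — a global contrast change.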